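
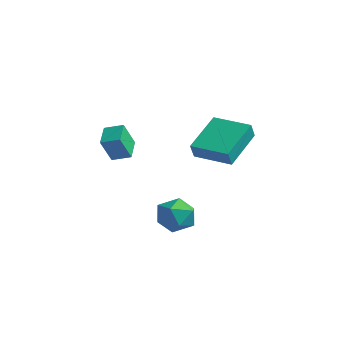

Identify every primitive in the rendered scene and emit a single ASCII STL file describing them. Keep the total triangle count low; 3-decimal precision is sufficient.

solid 
facet normal -0.750 -0.604 -0.270
outer loop
vertex -2.227 -2.589 0.466
vertex -3.041 -1.81 0.984
vertex -2.344 -1.898 -0.757
endloop
endfacet
facet normal 0.656 -0.628 -0.418
outer loop
vertex -1.639 -1.33 -0.504
vertex -2.227 -2.589 0.466
vertex -2.344 -1.898 -0.757
endloop
endfacet
facet normal -0.750 -0.604 -0.270
outer loop
vertex -2.344 -1.898 -0.757
vertex -3.041 -1.81 0.984
vertex -3.158 -1.119 -0.239
endloop
endfacet
facet normal -0.083 0.490 -0.868
outer loop
vertex -3.158 -1.119 -0.239
vertex -1.639 -1.33 -0.504
vertex -2.344 -1.898 -0.757
endloop
endfacet
facet normal 0.083 -0.490 0.868
outer loop
vertex -2.227 -2.589 0.466
vertex -2.336 -1.242 1.237
vertex -3.041 -1.81 0.984
endloop
endfacet
facet normal 0.656 -0.628 -0.418
outer loop
vertex -1.522 -2.021 0.719
vertex -2.227 -2.589 0.466
vertex -1.639 -1.33 -0.504
endloop
endfacet
facet normal 0.083 -0.490 0.868
outer loop
vertex -1.522 -2.021 0.719
vertex -2.336 -1.242 1.237
vertex -2.227 -2.589 0.466
endloop
endfacet
facet normal -0.656 0.628 0.418
outer loop
vertex -3.041 -1.81 0.984
vertex -2.336 -1.242 1.237
vertex -3.158 -1.119 -0.239
endloop
endfacet
facet normal -0.083 0.490 -0.868
outer loop
vertex -2.453 -0.551 0.014
vertex -1.639 -1.33 -0.504
vertex -3.158 -1.119 -0.239
endloop
endfacet
facet normal -0.656 0.628 0.418
outer loop
vertex -3.158 -1.119 -0.239
vertex -2.336 -1.242 1.237
vertex -2.453 -0.551 0.014
endloop
endfacet
facet normal 0.750 0.604 0.270
outer loop
vertex -2.453 -0.551 0.014
vertex -1.522 -2.021 0.719
vertex -1.639 -1.33 -0.504
endloop
endfacet
facet normal 0.750 0.604 0.270
outer loop
vertex -2.336 -1.242 1.237
vertex -1.522 -2.021 0.719
vertex -2.453 -0.551 0.014
endloop
endfacet
facet normal -0.283 0.455 -0.844
outer loop
vertex 1.583 0.938 1.674
vertex 3.246 1.658 1.505
vertex 2.225 -0.817 0.512
endloop
endfacet
facet normal -0.914 -0.396 0.093
outer loop
vertex 2.474 -1.218 1.255
vertex 1.583 0.938 1.674
vertex 2.225 -0.817 0.512
endloop
endfacet
facet normal -0.283 0.455 -0.844
outer loop
vertex 2.225 -0.817 0.512
vertex 3.246 1.658 1.505
vertex 3.888 -0.097 0.343
endloop
endfacet
facet normal 0.292 -0.798 -0.528
outer loop
vertex 3.888 -0.097 0.343
vertex 2.474 -1.218 1.255
vertex 2.225 -0.817 0.512
endloop
endfacet
facet normal -0.292 0.798 0.528
outer loop
vertex 1.583 0.938 1.674
vertex 3.495 1.257 2.248
vertex 3.246 1.658 1.505
endloop
endfacet
facet normal -0.914 -0.396 0.093
outer loop
vertex 1.832 0.537 2.417
vertex 1.583 0.938 1.674
vertex 2.474 -1.218 1.255
endloop
endfacet
facet normal -0.292 0.798 0.528
outer loop
vertex 1.832 0.537 2.417
vertex 3.495 1.257 2.248
vertex 1.583 0.938 1.674
endloop
endfacet
facet normal 0.914 0.396 -0.093
outer loop
vertex 3.246 1.658 1.505
vertex 3.495 1.257 2.248
vertex 3.888 -0.097 0.343
endloop
endfacet
facet normal 0.292 -0.798 -0.528
outer loop
vertex 4.137 -0.498 1.086
vertex 2.474 -1.218 1.255
vertex 3.888 -0.097 0.343
endloop
endfacet
facet normal 0.914 0.396 -0.093
outer loop
vertex 3.888 -0.097 0.343
vertex 3.495 1.257 2.248
vertex 4.137 -0.498 1.086
endloop
endfacet
facet normal 0.283 -0.455 0.844
outer loop
vertex 4.137 -0.498 1.086
vertex 1.832 0.537 2.417
vertex 2.474 -1.218 1.255
endloop
endfacet
facet normal 0.283 -0.455 0.844
outer loop
vertex 3.495 1.257 2.248
vertex 1.832 0.537 2.417
vertex 4.137 -0.498 1.086
endloop
endfacet
facet normal -0.508 0.857 -0.087
outer loop
vertex 1.588 -1.008 -3.506
vertex 1.16 -1.17 -2.607
vertex 2.029 -0.661 -2.667
endloop
endfacet
facet normal 0.115 0.895 -0.431
outer loop
vertex 1.588 -1.008 -3.506
vertex 2.029 -0.661 -2.667
vertex 2.588 -1.083 -3.394
endloop
endfacet
facet normal 0.131 0.373 -0.918
outer loop
vertex 1.588 -1.008 -3.506
vertex 2.588 -1.083 -3.394
vertex 2.065 -1.854 -3.782
endloop
endfacet
facet normal -0.483 0.013 -0.876
outer loop
vertex 1.588 -1.008 -3.506
vertex 2.065 -1.854 -3.782
vertex 1.182 -1.908 -3.296
endloop
endfacet
facet normal -0.878 0.312 -0.362
outer loop
vertex 1.588 -1.008 -3.506
vertex 1.182 -1.908 -3.296
vertex 1.16 -1.17 -2.607
endloop
endfacet
facet normal 0.636 0.771 0.042
outer loop
vertex 2.588 -1.083 -3.394
vertex 2.029 -0.661 -2.667
vertex 2.778 -1.292 -2.424
endloop
endfacet
facet normal -0.374 0.709 0.598
outer loop
vertex 2.029 -0.661 -2.667
vertex 1.16 -1.17 -2.607
vertex 1.895 -1.346 -1.938
endloop
endfacet
facet normal -0.973 -0.172 0.153
outer loop
vertex 1.16 -1.17 -2.607
vertex 1.182 -1.908 -3.296
vertex 1.372 -2.117 -2.326
endloop
endfacet
facet normal -0.333 -0.656 -0.678
outer loop
vertex 1.182 -1.908 -3.296
vertex 2.065 -1.854 -3.782
vertex 1.931 -2.539 -3.053
endloop
endfacet
facet normal 0.662 -0.073 -0.746
outer loop
vertex 2.065 -1.854 -3.782
vertex 2.588 -1.083 -3.394
vertex 2.8 -2.03 -3.113
endloop
endfacet
facet normal 0.483 -0.013 0.876
outer loop
vertex 2.372 -2.192 -2.214
vertex 2.778 -1.292 -2.424
vertex 1.895 -1.346 -1.938
endloop
endfacet
facet normal -0.131 -0.373 0.918
outer loop
vertex 2.372 -2.192 -2.214
vertex 1.895 -1.346 -1.938
vertex 1.372 -2.117 -2.326
endloop
endfacet
facet normal -0.115 -0.895 0.431
outer loop
vertex 2.372 -2.192 -2.214
vertex 1.372 -2.117 -2.326
vertex 1.931 -2.539 -3.053
endloop
endfacet
facet normal 0.508 -0.857 0.087
outer loop
vertex 2.372 -2.192 -2.214
vertex 1.931 -2.539 -3.053
vertex 2.8 -2.03 -3.113
endloop
endfacet
facet normal 0.878 -0.312 0.362
outer loop
vertex 2.372 -2.192 -2.214
vertex 2.8 -2.03 -3.113
vertex 2.778 -1.292 -2.424
endloop
endfacet
facet normal 0.333 0.656 0.678
outer loop
vertex 1.895 -1.346 -1.938
vertex 2.778 -1.292 -2.424
vertex 2.029 -0.661 -2.667
endloop
endfacet
facet normal -0.662 0.073 0.746
outer loop
vertex 1.372 -2.117 -2.326
vertex 1.895 -1.346 -1.938
vertex 1.16 -1.17 -2.607
endloop
endfacet
facet normal -0.636 -0.771 -0.042
outer loop
vertex 1.931 -2.539 -3.053
vertex 1.372 -2.117 -2.326
vertex 1.182 -1.908 -3.296
endloop
endfacet
facet normal 0.374 -0.709 -0.598
outer loop
vertex 2.8 -2.03 -3.113
vertex 1.931 -2.539 -3.053
vertex 2.065 -1.854 -3.782
endloop
endfacet
facet normal 0.973 0.172 -0.153
outer loop
vertex 2.778 -1.292 -2.424
vertex 2.8 -2.03 -3.113
vertex 2.588 -1.083 -3.394
endloop
endfacet

endsolid


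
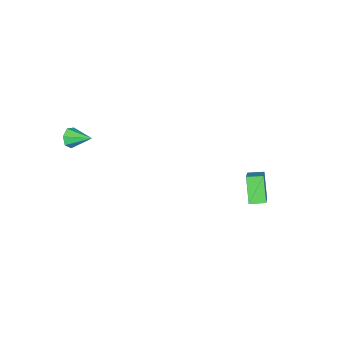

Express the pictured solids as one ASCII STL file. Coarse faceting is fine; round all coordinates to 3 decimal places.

solid 
facet normal 0.100 -0.927 -0.361
outer loop
vertex 4.025 -2.459 2.424
vertex 3.761 -2.675 2.906
vertex 3.515 -2.504 2.398
endloop
endfacet
facet normal -0.025 0.700 -0.714
outer loop
vertex 4.025 -2.459 2.424
vertex 3.515 -2.504 2.398
vertex 3.639 -1.525 3.354
endloop
endfacet
facet normal 0.099 -0.928 -0.360
outer loop
vertex 3.515 -2.504 2.398
vertex 3.761 -2.675 2.906
vertex 3.191 -2.677 2.755
endloop
endfacet
facet normal -0.745 0.512 -0.428
outer loop
vertex 3.515 -2.504 2.398
vertex 3.191 -2.677 2.755
vertex 3.639 -1.525 3.354
endloop
endfacet
facet normal 0.099 -0.927 -0.361
outer loop
vertex 3.191 -2.677 2.755
vertex 3.761 -2.675 2.906
vertex 3.296 -2.849 3.225
endloop
endfacet
facet normal -0.934 0.214 0.287
outer loop
vertex 3.191 -2.677 2.755
vertex 3.296 -2.849 3.225
vertex 3.639 -1.525 3.354
endloop
endfacet
facet normal 0.099 -0.927 -0.361
outer loop
vertex 3.296 -2.849 3.225
vertex 3.761 -2.675 2.906
vertex 3.752 -2.89 3.456
endloop
endfacet
facet normal -0.450 0.029 0.893
outer loop
vertex 3.296 -2.849 3.225
vertex 3.752 -2.89 3.456
vertex 3.639 -1.525 3.354
endloop
endfacet
facet normal 0.099 -0.927 -0.361
outer loop
vertex 3.752 -2.89 3.456
vertex 3.761 -2.675 2.906
vertex 4.214 -2.769 3.272
endloop
endfacet
facet normal 0.346 0.098 0.933
outer loop
vertex 3.752 -2.89 3.456
vertex 4.214 -2.769 3.272
vertex 3.639 -1.525 3.354
endloop
endfacet
facet normal 0.098 -0.928 -0.360
outer loop
vertex 4.214 -2.769 3.272
vertex 3.761 -2.675 2.906
vertex 4.336 -2.578 2.813
endloop
endfacet
facet normal 0.849 0.368 0.379
outer loop
vertex 4.214 -2.769 3.272
vertex 4.336 -2.578 2.813
vertex 3.639 -1.525 3.354
endloop
endfacet
facet normal 0.098 -0.927 -0.362
outer loop
vertex 4.336 -2.578 2.813
vertex 3.761 -2.675 2.906
vertex 4.025 -2.459 2.424
endloop
endfacet
facet normal 0.686 0.636 -0.354
outer loop
vertex 4.336 -2.578 2.813
vertex 4.025 -2.459 2.424
vertex 3.639 -1.525 3.354
endloop
endfacet
facet normal -0.561 0.822 0.102
outer loop
vertex -2.455 4.11 -1.149
vertex -1.781 4.727 -2.414
vertex -3.67 3.404 -2.14
endloop
endfacet
facet normal -0.432 -0.395 0.811
outer loop
vertex -3.199 2.713 -2.226
vertex -2.455 4.11 -1.149
vertex -3.67 3.404 -2.14
endloop
endfacet
facet normal -0.561 0.822 0.101
outer loop
vertex -3.67 3.404 -2.14
vertex -1.781 4.727 -2.414
vertex -2.996 4.02 -3.405
endloop
endfacet
facet normal -0.707 -0.410 -0.576
outer loop
vertex -2.996 4.02 -3.405
vertex -3.199 2.713 -2.226
vertex -3.67 3.404 -2.14
endloop
endfacet
facet normal 0.707 0.410 0.577
outer loop
vertex -2.455 4.11 -1.149
vertex -1.31 4.036 -2.5
vertex -1.781 4.727 -2.414
endloop
endfacet
facet normal -0.431 -0.395 0.811
outer loop
vertex -1.984 3.42 -1.235
vertex -2.455 4.11 -1.149
vertex -3.199 2.713 -2.226
endloop
endfacet
facet normal 0.707 0.410 0.576
outer loop
vertex -1.984 3.42 -1.235
vertex -1.31 4.036 -2.5
vertex -2.455 4.11 -1.149
endloop
endfacet
facet normal 0.432 0.395 -0.811
outer loop
vertex -1.781 4.727 -2.414
vertex -1.31 4.036 -2.5
vertex -2.996 4.02 -3.405
endloop
endfacet
facet normal -0.706 -0.410 -0.577
outer loop
vertex -2.525 3.33 -3.491
vertex -3.199 2.713 -2.226
vertex -2.996 4.02 -3.405
endloop
endfacet
facet normal 0.431 0.396 -0.811
outer loop
vertex -2.996 4.02 -3.405
vertex -1.31 4.036 -2.5
vertex -2.525 3.33 -3.491
endloop
endfacet
facet normal 0.561 -0.822 -0.102
outer loop
vertex -2.525 3.33 -3.491
vertex -1.984 3.42 -1.235
vertex -3.199 2.713 -2.226
endloop
endfacet
facet normal 0.560 -0.822 -0.102
outer loop
vertex -1.31 4.036 -2.5
vertex -1.984 3.42 -1.235
vertex -2.525 3.33 -3.491
endloop
endfacet

endsolid


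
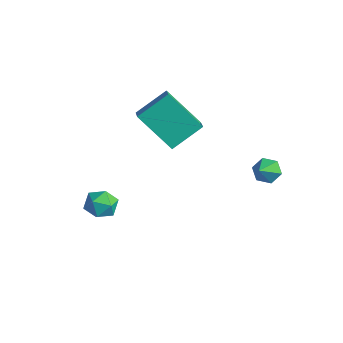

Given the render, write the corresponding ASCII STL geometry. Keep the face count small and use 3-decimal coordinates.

solid 
facet normal -0.981 0.161 0.110
outer loop
vertex -2.981 -1.085 -1.173
vertex -2.919 -1.216 -0.43
vertex -2.834 -0.513 -0.699
endloop
endfacet
facet normal -0.719 0.544 -0.433
outer loop
vertex -2.981 -1.085 -1.173
vertex -2.834 -0.513 -0.699
vertex -2.47 -0.559 -1.361
endloop
endfacet
facet normal -0.425 0.091 -0.901
outer loop
vertex -2.981 -1.085 -1.173
vertex -2.47 -0.559 -1.361
vertex -2.33 -1.289 -1.501
endloop
endfacet
facet normal -0.505 -0.571 -0.647
outer loop
vertex -2.981 -1.085 -1.173
vertex -2.33 -1.289 -1.501
vertex -2.608 -1.695 -0.926
endloop
endfacet
facet normal -0.849 -0.528 -0.022
outer loop
vertex -2.981 -1.085 -1.173
vertex -2.608 -1.695 -0.926
vertex -2.919 -1.216 -0.43
endloop
endfacet
facet normal -0.201 0.964 -0.177
outer loop
vertex -2.47 -0.559 -1.361
vertex -2.834 -0.513 -0.699
vertex -2.092 -0.365 -0.734
endloop
endfacet
facet normal -0.625 0.344 0.701
outer loop
vertex -2.834 -0.513 -0.699
vertex -2.919 -1.216 -0.43
vertex -2.37 -0.771 -0.159
endloop
endfacet
facet normal -0.411 -0.771 0.486
outer loop
vertex -2.919 -1.216 -0.43
vertex -2.608 -1.695 -0.926
vertex -2.23 -1.501 -0.299
endloop
endfacet
facet normal 0.143 -0.840 -0.524
outer loop
vertex -2.608 -1.695 -0.926
vertex -2.33 -1.289 -1.501
vertex -1.866 -1.547 -0.961
endloop
endfacet
facet normal 0.273 0.231 -0.934
outer loop
vertex -2.33 -1.289 -1.501
vertex -2.47 -0.559 -1.361
vertex -1.781 -0.844 -1.23
endloop
endfacet
facet normal 0.505 0.571 0.647
outer loop
vertex -1.719 -0.975 -0.487
vertex -2.092 -0.365 -0.734
vertex -2.37 -0.771 -0.159
endloop
endfacet
facet normal 0.425 -0.091 0.901
outer loop
vertex -1.719 -0.975 -0.487
vertex -2.37 -0.771 -0.159
vertex -2.23 -1.501 -0.299
endloop
endfacet
facet normal 0.719 -0.544 0.433
outer loop
vertex -1.719 -0.975 -0.487
vertex -2.23 -1.501 -0.299
vertex -1.866 -1.547 -0.961
endloop
endfacet
facet normal 0.981 -0.161 -0.110
outer loop
vertex -1.719 -0.975 -0.487
vertex -1.866 -1.547 -0.961
vertex -1.781 -0.844 -1.23
endloop
endfacet
facet normal 0.849 0.528 0.022
outer loop
vertex -1.719 -0.975 -0.487
vertex -1.781 -0.844 -1.23
vertex -2.092 -0.365 -0.734
endloop
endfacet
facet normal -0.143 0.840 0.524
outer loop
vertex -2.37 -0.771 -0.159
vertex -2.092 -0.365 -0.734
vertex -2.834 -0.513 -0.699
endloop
endfacet
facet normal -0.273 -0.231 0.934
outer loop
vertex -2.23 -1.501 -0.299
vertex -2.37 -0.771 -0.159
vertex -2.919 -1.216 -0.43
endloop
endfacet
facet normal 0.201 -0.964 0.177
outer loop
vertex -1.866 -1.547 -0.961
vertex -2.23 -1.501 -0.299
vertex -2.608 -1.695 -0.926
endloop
endfacet
facet normal 0.625 -0.344 -0.701
outer loop
vertex -1.781 -0.844 -1.23
vertex -1.866 -1.547 -0.961
vertex -2.33 -1.289 -1.501
endloop
endfacet
facet normal 0.411 0.771 -0.486
outer loop
vertex -2.092 -0.365 -0.734
vertex -1.781 -0.844 -1.23
vertex -2.47 -0.559 -1.361
endloop
endfacet
facet normal -0.753 0.458 -0.473
outer loop
vertex -3.693 1.675 2.54
vertex -3.435 3.01 3.42
vertex -2.345 2.379 1.077
endloop
endfacet
facet normal -0.159 -0.824 -0.543
outer loop
vertex -1.705 1.99 1.48
vertex -3.693 1.675 2.54
vertex -2.345 2.379 1.077
endloop
endfacet
facet normal -0.753 0.458 -0.473
outer loop
vertex -2.345 2.379 1.077
vertex -3.435 3.01 3.42
vertex -2.087 3.714 1.958
endloop
endfacet
facet normal 0.639 0.334 -0.693
outer loop
vertex -2.087 3.714 1.958
vertex -1.705 1.99 1.48
vertex -2.345 2.379 1.077
endloop
endfacet
facet normal -0.639 -0.333 0.693
outer loop
vertex -3.693 1.675 2.54
vertex -2.795 2.621 3.823
vertex -3.435 3.01 3.42
endloop
endfacet
facet normal -0.159 -0.824 -0.544
outer loop
vertex -3.053 1.286 2.942
vertex -3.693 1.675 2.54
vertex -1.705 1.99 1.48
endloop
endfacet
facet normal -0.639 -0.334 0.693
outer loop
vertex -3.053 1.286 2.942
vertex -2.795 2.621 3.823
vertex -3.693 1.675 2.54
endloop
endfacet
facet normal 0.159 0.824 0.543
outer loop
vertex -3.435 3.01 3.42
vertex -2.795 2.621 3.823
vertex -2.087 3.714 1.958
endloop
endfacet
facet normal 0.638 0.334 -0.694
outer loop
vertex -1.447 3.325 2.36
vertex -1.705 1.99 1.48
vertex -2.087 3.714 1.958
endloop
endfacet
facet normal 0.159 0.824 0.544
outer loop
vertex -2.087 3.714 1.958
vertex -2.795 2.621 3.823
vertex -1.447 3.325 2.36
endloop
endfacet
facet normal 0.753 -0.458 0.474
outer loop
vertex -1.447 3.325 2.36
vertex -3.053 1.286 2.942
vertex -1.705 1.99 1.48
endloop
endfacet
facet normal 0.753 -0.458 0.473
outer loop
vertex -2.795 2.621 3.823
vertex -3.053 1.286 2.942
vertex -1.447 3.325 2.36
endloop
endfacet
facet normal -0.416 0.625 -0.661
outer loop
vertex 1.7 4.269 0.554
vertex 1.258 4.399 0.955
vertex 1.77 4.731 0.947
endloop
endfacet
facet normal 0.989 -0.027 -0.145
outer loop
vertex 1.7 4.269 0.554
vertex 1.77 4.731 0.947
vertex 1.882 3.461 1.945
endloop
endfacet
facet normal -0.416 0.625 -0.661
outer loop
vertex 1.77 4.731 0.947
vertex 1.258 4.399 0.955
vertex 1.328 4.86 1.347
endloop
endfacet
facet normal 0.657 0.501 0.564
outer loop
vertex 1.77 4.731 0.947
vertex 1.328 4.86 1.347
vertex 1.882 3.461 1.945
endloop
endfacet
facet normal -0.416 0.625 -0.660
outer loop
vertex 1.328 4.86 1.347
vertex 1.258 4.399 0.955
vertex 0.817 4.528 1.355
endloop
endfacet
facet normal -0.193 0.320 0.928
outer loop
vertex 1.328 4.86 1.347
vertex 0.817 4.528 1.355
vertex 1.882 3.461 1.945
endloop
endfacet
facet normal -0.416 0.626 -0.660
outer loop
vertex 0.817 4.528 1.355
vertex 1.258 4.399 0.955
vertex 0.747 4.067 0.962
endloop
endfacet
facet normal -0.713 -0.389 0.583
outer loop
vertex 0.817 4.528 1.355
vertex 0.747 4.067 0.962
vertex 1.882 3.461 1.945
endloop
endfacet
facet normal -0.415 0.625 -0.661
outer loop
vertex 0.747 4.067 0.962
vertex 1.258 4.399 0.955
vertex 1.188 3.937 0.562
endloop
endfacet
facet normal -0.382 -0.916 -0.124
outer loop
vertex 0.747 4.067 0.962
vertex 1.188 3.937 0.562
vertex 1.882 3.461 1.945
endloop
endfacet
facet normal -0.416 0.625 -0.661
outer loop
vertex 1.188 3.937 0.562
vertex 1.258 4.399 0.955
vertex 1.7 4.269 0.554
endloop
endfacet
facet normal 0.469 -0.736 -0.489
outer loop
vertex 1.188 3.937 0.562
vertex 1.7 4.269 0.554
vertex 1.882 3.461 1.945
endloop
endfacet

endsolid


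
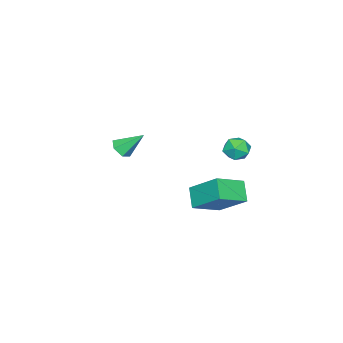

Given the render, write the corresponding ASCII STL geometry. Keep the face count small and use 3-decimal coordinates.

solid 
facet normal -1.000 0.031 -0.001
outer loop
vertex 0.092 2.885 2.36
vertex 0.072 2.23 1.98
vertex 0.071 2.229 2.737
endloop
endfacet
facet normal -0.736 0.355 0.577
outer loop
vertex 0.092 2.885 2.36
vertex 0.071 2.229 2.737
vertex 0.525 2.787 2.973
endloop
endfacet
facet normal -0.307 0.882 0.358
outer loop
vertex 0.092 2.885 2.36
vertex 0.525 2.787 2.973
vertex 0.807 3.133 2.362
endloop
endfacet
facet normal -0.305 0.883 -0.356
outer loop
vertex 0.092 2.885 2.36
vertex 0.807 3.133 2.362
vertex 0.527 2.789 1.748
endloop
endfacet
facet normal -0.734 0.358 -0.578
outer loop
vertex 0.092 2.885 2.36
vertex 0.527 2.789 1.748
vertex 0.072 2.23 1.98
endloop
endfacet
facet normal -0.339 -0.119 0.933
outer loop
vertex 0.525 2.787 2.973
vertex 0.071 2.229 2.737
vertex 0.773 2.071 2.972
endloop
endfacet
facet normal -0.766 -0.643 -0.002
outer loop
vertex 0.071 2.229 2.737
vertex 0.072 2.23 1.98
vertex 0.493 1.727 2.358
endloop
endfacet
facet normal -0.336 -0.115 -0.935
outer loop
vertex 0.072 2.23 1.98
vertex 0.527 2.789 1.748
vertex 0.775 2.073 1.747
endloop
endfacet
facet normal 0.358 0.735 -0.575
outer loop
vertex 0.527 2.789 1.748
vertex 0.807 3.133 2.362
vertex 1.229 2.631 1.983
endloop
endfacet
facet normal 0.356 0.733 0.579
outer loop
vertex 0.807 3.133 2.362
vertex 0.525 2.787 2.973
vertex 1.228 2.63 2.74
endloop
endfacet
facet normal 0.305 -0.883 0.356
outer loop
vertex 1.208 1.975 2.36
vertex 0.773 2.071 2.972
vertex 0.493 1.727 2.358
endloop
endfacet
facet normal 0.307 -0.882 -0.358
outer loop
vertex 1.208 1.975 2.36
vertex 0.493 1.727 2.358
vertex 0.775 2.073 1.747
endloop
endfacet
facet normal 0.736 -0.355 -0.577
outer loop
vertex 1.208 1.975 2.36
vertex 0.775 2.073 1.747
vertex 1.229 2.631 1.983
endloop
endfacet
facet normal 1.000 -0.031 0.001
outer loop
vertex 1.208 1.975 2.36
vertex 1.229 2.631 1.983
vertex 1.228 2.63 2.74
endloop
endfacet
facet normal 0.734 -0.358 0.578
outer loop
vertex 1.208 1.975 2.36
vertex 1.228 2.63 2.74
vertex 0.773 2.071 2.972
endloop
endfacet
facet normal -0.358 -0.735 0.575
outer loop
vertex 0.493 1.727 2.358
vertex 0.773 2.071 2.972
vertex 0.071 2.229 2.737
endloop
endfacet
facet normal -0.356 -0.733 -0.579
outer loop
vertex 0.775 2.073 1.747
vertex 0.493 1.727 2.358
vertex 0.072 2.23 1.98
endloop
endfacet
facet normal 0.339 0.119 -0.933
outer loop
vertex 1.229 2.631 1.983
vertex 0.775 2.073 1.747
vertex 0.527 2.789 1.748
endloop
endfacet
facet normal 0.766 0.643 0.002
outer loop
vertex 1.228 2.63 2.74
vertex 1.229 2.631 1.983
vertex 0.807 3.133 2.362
endloop
endfacet
facet normal 0.336 0.115 0.935
outer loop
vertex 0.773 2.071 2.972
vertex 1.228 2.63 2.74
vertex 0.525 2.787 2.973
endloop
endfacet
facet normal -0.799 0.430 -0.420
outer loop
vertex 1.065 1.612 -0.528
vertex 1.235 3.143 0.716
vertex 1.779 2.171 -1.314
endloop
endfacet
facet normal -0.086 -0.773 -0.628
outer loop
vertex 3.105 1.457 -0.616
vertex 1.065 1.612 -0.528
vertex 1.779 2.171 -1.314
endloop
endfacet
facet normal -0.799 0.430 -0.420
outer loop
vertex 1.779 2.171 -1.314
vertex 1.235 3.143 0.716
vertex 1.949 3.702 -0.07
endloop
endfacet
facet normal 0.595 0.466 -0.655
outer loop
vertex 1.949 3.702 -0.07
vertex 3.105 1.457 -0.616
vertex 1.779 2.171 -1.314
endloop
endfacet
facet normal -0.595 -0.466 0.655
outer loop
vertex 1.065 1.612 -0.528
vertex 2.561 2.429 1.414
vertex 1.235 3.143 0.716
endloop
endfacet
facet normal -0.086 -0.773 -0.628
outer loop
vertex 2.391 0.898 0.17
vertex 1.065 1.612 -0.528
vertex 3.105 1.457 -0.616
endloop
endfacet
facet normal -0.595 -0.466 0.655
outer loop
vertex 2.391 0.898 0.17
vertex 2.561 2.429 1.414
vertex 1.065 1.612 -0.528
endloop
endfacet
facet normal 0.086 0.773 0.628
outer loop
vertex 1.235 3.143 0.716
vertex 2.561 2.429 1.414
vertex 1.949 3.702 -0.07
endloop
endfacet
facet normal 0.595 0.466 -0.655
outer loop
vertex 3.275 2.988 0.628
vertex 3.105 1.457 -0.616
vertex 1.949 3.702 -0.07
endloop
endfacet
facet normal 0.086 0.773 0.628
outer loop
vertex 1.949 3.702 -0.07
vertex 2.561 2.429 1.414
vertex 3.275 2.988 0.628
endloop
endfacet
facet normal 0.799 -0.430 0.420
outer loop
vertex 3.275 2.988 0.628
vertex 2.391 0.898 0.17
vertex 3.105 1.457 -0.616
endloop
endfacet
facet normal 0.799 -0.430 0.420
outer loop
vertex 2.561 2.429 1.414
vertex 2.391 0.898 0.17
vertex 3.275 2.988 0.628
endloop
endfacet
facet normal 0.268 -0.676 -0.687
outer loop
vertex 1.468 -3.777 0.871
vertex 0.904 -3.703 0.578
vertex 1.402 -3.337 0.412
endloop
endfacet
facet normal 0.808 0.479 0.343
outer loop
vertex 1.468 -3.777 0.871
vertex 1.402 -3.337 0.412
vertex 0.496 -2.677 1.622
endloop
endfacet
facet normal 0.268 -0.676 -0.687
outer loop
vertex 1.402 -3.337 0.412
vertex 0.904 -3.703 0.578
vertex 0.838 -3.263 0.119
endloop
endfacet
facet normal 0.273 0.916 -0.295
outer loop
vertex 1.402 -3.337 0.412
vertex 0.838 -3.263 0.119
vertex 0.496 -2.677 1.622
endloop
endfacet
facet normal 0.269 -0.676 -0.686
outer loop
vertex 0.838 -3.263 0.119
vertex 0.904 -3.703 0.578
vertex 0.34 -3.63 0.285
endloop
endfacet
facet normal -0.626 0.668 -0.403
outer loop
vertex 0.838 -3.263 0.119
vertex 0.34 -3.63 0.285
vertex 0.496 -2.677 1.622
endloop
endfacet
facet normal 0.269 -0.675 -0.687
outer loop
vertex 0.34 -3.63 0.285
vertex 0.904 -3.703 0.578
vertex 0.407 -4.07 0.744
endloop
endfacet
facet normal -0.992 -0.017 0.128
outer loop
vertex 0.34 -3.63 0.285
vertex 0.407 -4.07 0.744
vertex 0.496 -2.677 1.622
endloop
endfacet
facet normal 0.269 -0.675 -0.687
outer loop
vertex 0.407 -4.07 0.744
vertex 0.904 -3.703 0.578
vertex 0.971 -4.144 1.038
endloop
endfacet
facet normal -0.458 -0.453 0.765
outer loop
vertex 0.407 -4.07 0.744
vertex 0.971 -4.144 1.038
vertex 0.496 -2.677 1.622
endloop
endfacet
facet normal 0.268 -0.676 -0.687
outer loop
vertex 0.971 -4.144 1.038
vertex 0.904 -3.703 0.578
vertex 1.468 -3.777 0.871
endloop
endfacet
facet normal 0.444 -0.204 0.873
outer loop
vertex 0.971 -4.144 1.038
vertex 1.468 -3.777 0.871
vertex 0.496 -2.677 1.622
endloop
endfacet

endsolid


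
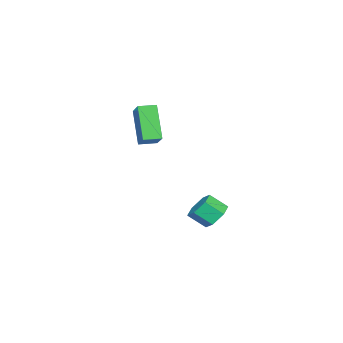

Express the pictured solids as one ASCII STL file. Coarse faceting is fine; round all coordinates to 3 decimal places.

solid 
facet normal -0.445 -0.286 0.848
outer loop
vertex 2.643 -4.159 5.253
vertex 2.149 -3.359 5.264
vertex 1.599 -4.794 4.491
endloop
endfacet
facet normal 0.526 -0.851 -0.012
outer loop
vertex 2.551 -4.181 2.676
vertex 2.643 -4.159 5.253
vertex 1.599 -4.794 4.491
endloop
endfacet
facet normal -0.445 -0.286 0.848
outer loop
vertex 1.599 -4.794 4.491
vertex 2.149 -3.359 5.264
vertex 1.105 -3.994 4.502
endloop
endfacet
facet normal -0.725 -0.441 -0.529
outer loop
vertex 1.105 -3.994 4.502
vertex 2.551 -4.181 2.676
vertex 1.599 -4.794 4.491
endloop
endfacet
facet normal 0.725 0.441 0.529
outer loop
vertex 2.643 -4.159 5.253
vertex 3.101 -2.746 3.449
vertex 2.149 -3.359 5.264
endloop
endfacet
facet normal 0.526 -0.851 -0.012
outer loop
vertex 3.595 -3.546 3.438
vertex 2.643 -4.159 5.253
vertex 2.551 -4.181 2.676
endloop
endfacet
facet normal 0.725 0.441 0.529
outer loop
vertex 3.595 -3.546 3.438
vertex 3.101 -2.746 3.449
vertex 2.643 -4.159 5.253
endloop
endfacet
facet normal -0.526 0.851 0.012
outer loop
vertex 2.149 -3.359 5.264
vertex 3.101 -2.746 3.449
vertex 1.105 -3.994 4.502
endloop
endfacet
facet normal -0.725 -0.441 -0.529
outer loop
vertex 2.057 -3.381 2.687
vertex 2.551 -4.181 2.676
vertex 1.105 -3.994 4.502
endloop
endfacet
facet normal -0.526 0.851 0.012
outer loop
vertex 1.105 -3.994 4.502
vertex 3.101 -2.746 3.449
vertex 2.057 -3.381 2.687
endloop
endfacet
facet normal 0.445 0.286 -0.848
outer loop
vertex 2.057 -3.381 2.687
vertex 3.595 -3.546 3.438
vertex 2.551 -4.181 2.676
endloop
endfacet
facet normal 0.445 0.286 -0.848
outer loop
vertex 3.101 -2.746 3.449
vertex 3.595 -3.546 3.438
vertex 2.057 -3.381 2.687
endloop
endfacet
facet normal -0.162 0.756 -0.634
outer loop
vertex 1.669 -0.999 -2.87
vertex 1.333 -0.541 -2.238
vertex 2.167 -0.496 -2.398
endloop
endfacet
facet normal 0.794 -0.281 -0.538
outer loop
vertex 1.669 -0.999 -2.87
vertex 2.167 -0.496 -2.398
vertex 1.863 -1.898 -2.114
endloop
endfacet
facet normal 0.795 -0.281 -0.538
outer loop
vertex 1.863 -1.898 -2.114
vertex 2.167 -0.496 -2.398
vertex 2.36 -1.395 -1.643
endloop
endfacet
facet normal 0.163 -0.755 0.635
outer loop
vertex 1.863 -1.898 -2.114
vertex 2.36 -1.395 -1.643
vertex 1.527 -1.439 -1.482
endloop
endfacet
facet normal -0.163 0.755 -0.635
outer loop
vertex 2.167 -0.496 -2.398
vertex 1.333 -0.541 -2.238
vertex 1.83 -0.037 -1.766
endloop
endfacet
facet normal 0.904 0.372 0.212
outer loop
vertex 2.167 -0.496 -2.398
vertex 1.83 -0.037 -1.766
vertex 2.36 -1.395 -1.643
endloop
endfacet
facet normal 0.904 0.372 0.211
outer loop
vertex 2.36 -1.395 -1.643
vertex 1.83 -0.037 -1.766
vertex 2.024 -0.936 -1.011
endloop
endfacet
facet normal 0.163 -0.755 0.635
outer loop
vertex 2.36 -1.395 -1.643
vertex 2.024 -0.936 -1.011
vertex 1.527 -1.439 -1.482
endloop
endfacet
facet normal -0.163 0.755 -0.635
outer loop
vertex 1.83 -0.037 -1.766
vertex 1.333 -0.541 -2.238
vertex 0.997 -0.082 -1.606
endloop
endfacet
facet normal 0.109 0.653 0.750
outer loop
vertex 1.83 -0.037 -1.766
vertex 0.997 -0.082 -1.606
vertex 2.024 -0.936 -1.011
endloop
endfacet
facet normal 0.109 0.653 0.749
outer loop
vertex 2.024 -0.936 -1.011
vertex 0.997 -0.082 -1.606
vertex 1.191 -0.981 -0.85
endloop
endfacet
facet normal 0.163 -0.756 0.634
outer loop
vertex 2.024 -0.936 -1.011
vertex 1.191 -0.981 -0.85
vertex 1.527 -1.439 -1.482
endloop
endfacet
facet normal -0.163 0.755 -0.635
outer loop
vertex 0.997 -0.082 -1.606
vertex 1.333 -0.541 -2.238
vertex 0.5 -0.585 -2.077
endloop
endfacet
facet normal -0.795 0.281 0.538
outer loop
vertex 0.997 -0.082 -1.606
vertex 0.5 -0.585 -2.077
vertex 1.191 -0.981 -0.85
endloop
endfacet
facet normal -0.794 0.281 0.538
outer loop
vertex 1.191 -0.981 -0.85
vertex 0.5 -0.585 -2.077
vertex 0.693 -1.484 -1.322
endloop
endfacet
facet normal 0.162 -0.756 0.634
outer loop
vertex 1.191 -0.981 -0.85
vertex 0.693 -1.484 -1.322
vertex 1.527 -1.439 -1.482
endloop
endfacet
facet normal -0.163 0.755 -0.635
outer loop
vertex 0.5 -0.585 -2.077
vertex 1.333 -0.541 -2.238
vertex 0.836 -1.044 -2.709
endloop
endfacet
facet normal -0.904 -0.371 -0.211
outer loop
vertex 0.5 -0.585 -2.077
vertex 0.836 -1.044 -2.709
vertex 0.693 -1.484 -1.322
endloop
endfacet
facet normal -0.904 -0.372 -0.211
outer loop
vertex 0.693 -1.484 -1.322
vertex 0.836 -1.044 -2.709
vertex 1.03 -1.943 -1.954
endloop
endfacet
facet normal 0.163 -0.755 0.635
outer loop
vertex 0.693 -1.484 -1.322
vertex 1.03 -1.943 -1.954
vertex 1.527 -1.439 -1.482
endloop
endfacet
facet normal -0.163 0.756 -0.634
outer loop
vertex 0.836 -1.044 -2.709
vertex 1.333 -0.541 -2.238
vertex 1.669 -0.999 -2.87
endloop
endfacet
facet normal -0.110 -0.653 -0.749
outer loop
vertex 0.836 -1.044 -2.709
vertex 1.669 -0.999 -2.87
vertex 1.03 -1.943 -1.954
endloop
endfacet
facet normal -0.109 -0.653 -0.749
outer loop
vertex 1.03 -1.943 -1.954
vertex 1.669 -0.999 -2.87
vertex 1.863 -1.898 -2.114
endloop
endfacet
facet normal 0.163 -0.755 0.635
outer loop
vertex 1.03 -1.943 -1.954
vertex 1.863 -1.898 -2.114
vertex 1.527 -1.439 -1.482
endloop
endfacet

endsolid


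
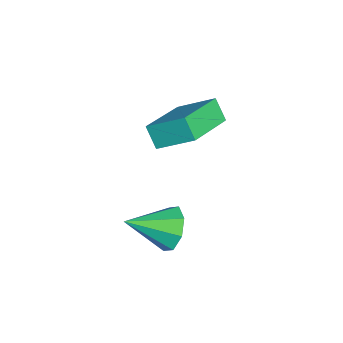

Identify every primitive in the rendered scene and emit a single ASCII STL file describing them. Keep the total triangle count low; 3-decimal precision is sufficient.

solid 
facet normal -0.831 0.446 -0.333
outer loop
vertex -2.734 1.272 2.596
vertex -2.432 2.379 3.326
vertex -2.315 1.577 1.96
endloop
endfacet
facet normal -0.222 -0.814 -0.537
outer loop
vertex -0.688 0.701 2.614
vertex -2.734 1.272 2.596
vertex -2.315 1.577 1.96
endloop
endfacet
facet normal -0.830 0.448 -0.334
outer loop
vertex -2.315 1.577 1.96
vertex -2.432 2.379 3.326
vertex -2.012 2.684 2.691
endloop
endfacet
facet normal 0.512 0.372 -0.775
outer loop
vertex -2.012 2.684 2.691
vertex -0.688 0.701 2.614
vertex -2.315 1.577 1.96
endloop
endfacet
facet normal -0.511 -0.371 0.775
outer loop
vertex -2.734 1.272 2.596
vertex -0.805 1.503 3.98
vertex -2.432 2.379 3.326
endloop
endfacet
facet normal -0.222 -0.813 -0.538
outer loop
vertex -1.108 0.396 3.249
vertex -2.734 1.272 2.596
vertex -0.688 0.701 2.614
endloop
endfacet
facet normal -0.511 -0.372 0.775
outer loop
vertex -1.108 0.396 3.249
vertex -0.805 1.503 3.98
vertex -2.734 1.272 2.596
endloop
endfacet
facet normal 0.222 0.814 0.538
outer loop
vertex -2.432 2.379 3.326
vertex -0.805 1.503 3.98
vertex -2.012 2.684 2.691
endloop
endfacet
facet normal 0.511 0.372 -0.775
outer loop
vertex -0.386 1.808 3.344
vertex -0.688 0.701 2.614
vertex -2.012 2.684 2.691
endloop
endfacet
facet normal 0.223 0.814 0.537
outer loop
vertex -2.012 2.684 2.691
vertex -0.805 1.503 3.98
vertex -0.386 1.808 3.344
endloop
endfacet
facet normal 0.830 -0.447 0.334
outer loop
vertex -0.386 1.808 3.344
vertex -1.108 0.396 3.249
vertex -0.688 0.701 2.614
endloop
endfacet
facet normal 0.830 -0.447 0.333
outer loop
vertex -0.805 1.503 3.98
vertex -1.108 0.396 3.249
vertex -0.386 1.808 3.344
endloop
endfacet
facet normal -0.202 0.876 -0.437
outer loop
vertex 1.71 0.956 0.284
vertex 1.289 1.163 0.894
vertex 2.029 1.234 0.694
endloop
endfacet
facet normal 0.824 -0.464 -0.326
outer loop
vertex 1.71 0.956 0.284
vertex 2.029 1.234 0.694
vertex 1.591 -0.143 1.546
endloop
endfacet
facet normal -0.202 0.876 -0.438
outer loop
vertex 2.029 1.234 0.694
vertex 1.289 1.163 0.894
vertex 1.914 1.471 1.221
endloop
endfacet
facet normal 0.953 -0.137 0.269
outer loop
vertex 2.029 1.234 0.694
vertex 1.914 1.471 1.221
vertex 1.591 -0.143 1.546
endloop
endfacet
facet normal -0.203 0.876 -0.437
outer loop
vertex 1.914 1.471 1.221
vertex 1.289 1.163 0.894
vertex 1.433 1.527 1.557
endloop
endfacet
facet normal 0.576 0.049 0.816
outer loop
vertex 1.914 1.471 1.221
vertex 1.433 1.527 1.557
vertex 1.591 -0.143 1.546
endloop
endfacet
facet normal -0.202 0.876 -0.437
outer loop
vertex 1.433 1.527 1.557
vertex 1.289 1.163 0.894
vertex 0.868 1.37 1.504
endloop
endfacet
facet normal -0.089 -0.015 0.996
outer loop
vertex 1.433 1.527 1.557
vertex 0.868 1.37 1.504
vertex 1.591 -0.143 1.546
endloop
endfacet
facet normal -0.202 0.876 -0.437
outer loop
vertex 0.868 1.37 1.504
vertex 1.289 1.163 0.894
vertex 0.549 1.092 1.094
endloop
endfacet
facet normal -0.649 -0.291 0.703
outer loop
vertex 0.868 1.37 1.504
vertex 0.549 1.092 1.094
vertex 1.591 -0.143 1.546
endloop
endfacet
facet normal -0.202 0.876 -0.438
outer loop
vertex 0.549 1.092 1.094
vertex 1.289 1.163 0.894
vertex 0.664 0.855 0.567
endloop
endfacet
facet normal -0.779 -0.618 0.108
outer loop
vertex 0.549 1.092 1.094
vertex 0.664 0.855 0.567
vertex 1.591 -0.143 1.546
endloop
endfacet
facet normal -0.203 0.876 -0.437
outer loop
vertex 0.664 0.855 0.567
vertex 1.289 1.163 0.894
vertex 1.145 0.799 0.231
endloop
endfacet
facet normal -0.401 -0.804 -0.440
outer loop
vertex 0.664 0.855 0.567
vertex 1.145 0.799 0.231
vertex 1.591 -0.143 1.546
endloop
endfacet
facet normal -0.202 0.876 -0.437
outer loop
vertex 1.145 0.799 0.231
vertex 1.289 1.163 0.894
vertex 1.71 0.956 0.284
endloop
endfacet
facet normal 0.264 -0.740 -0.619
outer loop
vertex 1.145 0.799 0.231
vertex 1.71 0.956 0.284
vertex 1.591 -0.143 1.546
endloop
endfacet

endsolid


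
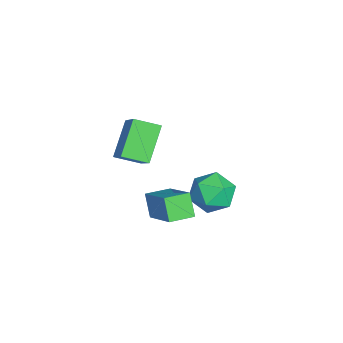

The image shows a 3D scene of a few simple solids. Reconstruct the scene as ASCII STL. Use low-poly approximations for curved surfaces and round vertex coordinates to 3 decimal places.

solid 
facet normal -0.544 -0.148 0.826
outer loop
vertex 3.031 -1.467 -0.175
vertex 2.678 -0.544 -0.242
vertex 1.602 -2.089 -1.228
endloop
endfacet
facet normal 0.356 -0.932 0.067
outer loop
vertex 2.162 -1.936 -2.078
vertex 3.031 -1.467 -0.175
vertex 1.602 -2.089 -1.228
endloop
endfacet
facet normal -0.543 -0.149 0.826
outer loop
vertex 1.602 -2.089 -1.228
vertex 2.678 -0.544 -0.242
vertex 1.249 -1.166 -1.294
endloop
endfacet
facet normal -0.760 -0.331 -0.560
outer loop
vertex 1.249 -1.166 -1.294
vertex 2.162 -1.936 -2.078
vertex 1.602 -2.089 -1.228
endloop
endfacet
facet normal 0.759 0.331 0.560
outer loop
vertex 3.031 -1.467 -0.175
vertex 3.238 -0.391 -1.092
vertex 2.678 -0.544 -0.242
endloop
endfacet
facet normal 0.356 -0.932 0.067
outer loop
vertex 3.591 -1.314 -1.026
vertex 3.031 -1.467 -0.175
vertex 2.162 -1.936 -2.078
endloop
endfacet
facet normal 0.760 0.331 0.560
outer loop
vertex 3.591 -1.314 -1.026
vertex 3.238 -0.391 -1.092
vertex 3.031 -1.467 -0.175
endloop
endfacet
facet normal -0.356 0.932 -0.067
outer loop
vertex 2.678 -0.544 -0.242
vertex 3.238 -0.391 -1.092
vertex 1.249 -1.166 -1.294
endloop
endfacet
facet normal -0.760 -0.331 -0.560
outer loop
vertex 1.809 -1.013 -2.145
vertex 2.162 -1.936 -2.078
vertex 1.249 -1.166 -1.294
endloop
endfacet
facet normal -0.356 0.932 -0.067
outer loop
vertex 1.249 -1.166 -1.294
vertex 3.238 -0.391 -1.092
vertex 1.809 -1.013 -2.145
endloop
endfacet
facet normal 0.544 0.148 -0.826
outer loop
vertex 1.809 -1.013 -2.145
vertex 3.591 -1.314 -1.026
vertex 2.162 -1.936 -2.078
endloop
endfacet
facet normal 0.544 0.149 -0.826
outer loop
vertex 3.238 -0.391 -1.092
vertex 3.591 -1.314 -1.026
vertex 1.809 -1.013 -2.145
endloop
endfacet
facet normal -0.899 -0.062 0.433
outer loop
vertex 0.755 0.589 -1.338
vertex 0.981 -0.274 -0.993
vertex 1.173 0.51 -0.481
endloop
endfacet
facet normal -0.684 0.617 0.390
outer loop
vertex 0.755 0.589 -1.338
vertex 1.173 0.51 -0.481
vertex 1.448 1.198 -1.086
endloop
endfacet
facet normal -0.567 0.768 -0.298
outer loop
vertex 0.755 0.589 -1.338
vertex 1.448 1.198 -1.086
vertex 1.427 0.839 -1.972
endloop
endfacet
facet normal -0.710 0.183 -0.680
outer loop
vertex 0.755 0.589 -1.338
vertex 1.427 0.839 -1.972
vertex 1.138 -0.071 -1.915
endloop
endfacet
facet normal -0.915 -0.331 -0.229
outer loop
vertex 0.755 0.589 -1.338
vertex 1.138 -0.071 -1.915
vertex 0.981 -0.274 -0.993
endloop
endfacet
facet normal -0.063 0.673 0.737
outer loop
vertex 1.448 1.198 -1.086
vertex 1.173 0.51 -0.481
vertex 2.102 0.711 -0.585
endloop
endfacet
facet normal -0.412 -0.425 0.806
outer loop
vertex 1.173 0.51 -0.481
vertex 0.981 -0.274 -0.993
vertex 1.813 -0.199 -0.528
endloop
endfacet
facet normal -0.438 -0.859 -0.264
outer loop
vertex 0.981 -0.274 -0.993
vertex 1.138 -0.071 -1.915
vertex 1.792 -0.558 -1.414
endloop
endfacet
facet normal -0.105 -0.029 -0.994
outer loop
vertex 1.138 -0.071 -1.915
vertex 1.427 0.839 -1.972
vertex 2.067 0.13 -2.019
endloop
endfacet
facet normal 0.127 0.918 -0.375
outer loop
vertex 1.427 0.839 -1.972
vertex 1.448 1.198 -1.086
vertex 2.259 0.914 -1.507
endloop
endfacet
facet normal 0.710 -0.183 0.680
outer loop
vertex 2.485 0.051 -1.162
vertex 2.102 0.711 -0.585
vertex 1.813 -0.199 -0.528
endloop
endfacet
facet normal 0.567 -0.768 0.298
outer loop
vertex 2.485 0.051 -1.162
vertex 1.813 -0.199 -0.528
vertex 1.792 -0.558 -1.414
endloop
endfacet
facet normal 0.684 -0.617 -0.390
outer loop
vertex 2.485 0.051 -1.162
vertex 1.792 -0.558 -1.414
vertex 2.067 0.13 -2.019
endloop
endfacet
facet normal 0.899 0.062 -0.433
outer loop
vertex 2.485 0.051 -1.162
vertex 2.067 0.13 -2.019
vertex 2.259 0.914 -1.507
endloop
endfacet
facet normal 0.915 0.331 0.229
outer loop
vertex 2.485 0.051 -1.162
vertex 2.259 0.914 -1.507
vertex 2.102 0.711 -0.585
endloop
endfacet
facet normal 0.105 0.029 0.994
outer loop
vertex 1.813 -0.199 -0.528
vertex 2.102 0.711 -0.585
vertex 1.173 0.51 -0.481
endloop
endfacet
facet normal -0.127 -0.918 0.375
outer loop
vertex 1.792 -0.558 -1.414
vertex 1.813 -0.199 -0.528
vertex 0.981 -0.274 -0.993
endloop
endfacet
facet normal 0.063 -0.673 -0.737
outer loop
vertex 2.067 0.13 -2.019
vertex 1.792 -0.558 -1.414
vertex 1.138 -0.071 -1.915
endloop
endfacet
facet normal 0.412 0.425 -0.806
outer loop
vertex 2.259 0.914 -1.507
vertex 2.067 0.13 -2.019
vertex 1.427 0.839 -1.972
endloop
endfacet
facet normal 0.438 0.859 0.264
outer loop
vertex 2.102 0.711 -0.585
vertex 2.259 0.914 -1.507
vertex 1.448 1.198 -1.086
endloop
endfacet
facet normal -0.739 -0.126 -0.661
outer loop
vertex 0.987 -2.731 2.445
vertex 1.099 -1.765 2.136
vertex 2.05 -3.205 1.347
endloop
endfacet
facet normal -0.110 -0.947 0.302
outer loop
vertex 3.521 -2.955 2.664
vertex 0.987 -2.731 2.445
vertex 2.05 -3.205 1.347
endloop
endfacet
facet normal -0.739 -0.125 -0.662
outer loop
vertex 2.05 -3.205 1.347
vertex 1.099 -1.765 2.136
vertex 2.162 -2.239 1.039
endloop
endfacet
facet normal 0.665 -0.296 -0.686
outer loop
vertex 2.162 -2.239 1.039
vertex 3.521 -2.955 2.664
vertex 2.05 -3.205 1.347
endloop
endfacet
facet normal -0.665 0.296 0.686
outer loop
vertex 0.987 -2.731 2.445
vertex 2.57 -1.515 3.453
vertex 1.099 -1.765 2.136
endloop
endfacet
facet normal -0.110 -0.947 0.303
outer loop
vertex 2.458 -2.481 3.761
vertex 0.987 -2.731 2.445
vertex 3.521 -2.955 2.664
endloop
endfacet
facet normal -0.664 0.296 0.686
outer loop
vertex 2.458 -2.481 3.761
vertex 2.57 -1.515 3.453
vertex 0.987 -2.731 2.445
endloop
endfacet
facet normal 0.110 0.947 -0.303
outer loop
vertex 1.099 -1.765 2.136
vertex 2.57 -1.515 3.453
vertex 2.162 -2.239 1.039
endloop
endfacet
facet normal 0.664 -0.297 -0.686
outer loop
vertex 3.633 -1.989 2.355
vertex 3.521 -2.955 2.664
vertex 2.162 -2.239 1.039
endloop
endfacet
facet normal 0.110 0.947 -0.303
outer loop
vertex 2.162 -2.239 1.039
vertex 2.57 -1.515 3.453
vertex 3.633 -1.989 2.355
endloop
endfacet
facet normal 0.739 0.126 0.662
outer loop
vertex 3.633 -1.989 2.355
vertex 2.458 -2.481 3.761
vertex 3.521 -2.955 2.664
endloop
endfacet
facet normal 0.739 0.125 0.662
outer loop
vertex 2.57 -1.515 3.453
vertex 2.458 -2.481 3.761
vertex 3.633 -1.989 2.355
endloop
endfacet

endsolid


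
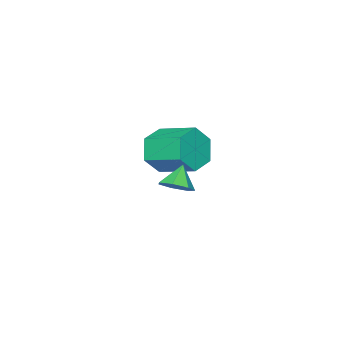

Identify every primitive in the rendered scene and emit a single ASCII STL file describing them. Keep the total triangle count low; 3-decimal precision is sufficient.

solid 
facet normal 0.614 0.184 -0.767
outer loop
vertex 4.004 0.244 0.244
vertex 3.537 0.022 -0.183
vertex 3.634 0.645 0.044
endloop
endfacet
facet normal 0.081 0.503 0.860
outer loop
vertex 4.004 0.244 0.244
vertex 3.634 0.645 0.044
vertex 2.923 -0.162 0.583
endloop
endfacet
facet normal 0.615 0.184 -0.767
outer loop
vertex 3.634 0.645 0.044
vertex 3.537 0.022 -0.183
vertex 3.191 0.578 -0.327
endloop
endfacet
facet normal -0.494 0.740 0.456
outer loop
vertex 3.634 0.645 0.044
vertex 3.191 0.578 -0.327
vertex 2.923 -0.162 0.583
endloop
endfacet
facet normal 0.615 0.184 -0.766
outer loop
vertex 3.191 0.578 -0.327
vertex 3.537 0.022 -0.183
vertex 3.009 0.092 -0.59
endloop
endfacet
facet normal -0.938 0.348 0.007
outer loop
vertex 3.191 0.578 -0.327
vertex 3.009 0.092 -0.59
vertex 2.923 -0.162 0.583
endloop
endfacet
facet normal 0.615 0.186 -0.766
outer loop
vertex 3.009 0.092 -0.59
vertex 3.537 0.022 -0.183
vertex 3.225 -0.446 -0.547
endloop
endfacet
facet normal -0.913 -0.379 -0.149
outer loop
vertex 3.009 0.092 -0.59
vertex 3.225 -0.446 -0.547
vertex 2.923 -0.162 0.583
endloop
endfacet
facet normal 0.615 0.186 -0.766
outer loop
vertex 3.225 -0.446 -0.547
vertex 3.537 0.022 -0.183
vertex 3.676 -0.632 -0.23
endloop
endfacet
facet normal -0.442 -0.891 0.106
outer loop
vertex 3.225 -0.446 -0.547
vertex 3.676 -0.632 -0.23
vertex 2.923 -0.162 0.583
endloop
endfacet
facet normal 0.615 0.186 -0.766
outer loop
vertex 3.676 -0.632 -0.23
vertex 3.537 0.022 -0.183
vertex 4.022 -0.325 0.122
endloop
endfacet
facet normal 0.124 -0.805 0.580
outer loop
vertex 3.676 -0.632 -0.23
vertex 4.022 -0.325 0.122
vertex 2.923 -0.162 0.583
endloop
endfacet
facet normal 0.614 0.184 -0.767
outer loop
vertex 4.022 -0.325 0.122
vertex 3.537 0.022 -0.183
vertex 4.004 0.244 0.244
endloop
endfacet
facet normal 0.357 -0.185 0.916
outer loop
vertex 4.022 -0.325 0.122
vertex 4.004 0.244 0.244
vertex 2.923 -0.162 0.583
endloop
endfacet
facet normal 0.062 -0.942 -0.329
outer loop
vertex -0.464 -4.029 -2.664
vertex -0.886 -4.36 -1.796
vertex -1.478 -4.121 -2.592
endloop
endfacet
facet normal -0.096 0.322 -0.942
outer loop
vertex -0.464 -4.029 -2.664
vertex -1.478 -4.121 -2.592
vertex -0.573 -2.389 -2.092
endloop
endfacet
facet normal -0.096 0.322 -0.942
outer loop
vertex -0.573 -2.389 -2.092
vertex -1.478 -4.121 -2.592
vertex -1.587 -2.482 -2.02
endloop
endfacet
facet normal -0.063 0.942 0.329
outer loop
vertex -0.573 -2.389 -2.092
vertex -1.587 -2.482 -2.02
vertex -0.994 -2.72 -1.224
endloop
endfacet
facet normal 0.062 -0.942 -0.329
outer loop
vertex -1.478 -4.121 -2.592
vertex -0.886 -4.36 -1.796
vertex -1.899 -4.452 -1.724
endloop
endfacet
facet normal -0.909 0.082 -0.409
outer loop
vertex -1.478 -4.121 -2.592
vertex -1.899 -4.452 -1.724
vertex -1.587 -2.482 -2.02
endloop
endfacet
facet normal -0.909 0.083 -0.409
outer loop
vertex -1.587 -2.482 -2.02
vertex -1.899 -4.452 -1.724
vertex -2.008 -2.813 -1.151
endloop
endfacet
facet normal -0.063 0.942 0.329
outer loop
vertex -1.587 -2.482 -2.02
vertex -2.008 -2.813 -1.151
vertex -0.994 -2.72 -1.224
endloop
endfacet
facet normal 0.062 -0.942 -0.329
outer loop
vertex -1.899 -4.452 -1.724
vertex -0.886 -4.36 -1.796
vertex -1.307 -4.691 -0.928
endloop
endfacet
facet normal -0.812 -0.240 0.532
outer loop
vertex -1.899 -4.452 -1.724
vertex -1.307 -4.691 -0.928
vertex -2.008 -2.813 -1.151
endloop
endfacet
facet normal -0.812 -0.240 0.533
outer loop
vertex -2.008 -2.813 -1.151
vertex -1.307 -4.691 -0.928
vertex -1.416 -3.051 -0.356
endloop
endfacet
facet normal -0.063 0.942 0.329
outer loop
vertex -2.008 -2.813 -1.151
vertex -1.416 -3.051 -0.356
vertex -0.994 -2.72 -1.224
endloop
endfacet
facet normal 0.063 -0.942 -0.329
outer loop
vertex -1.307 -4.691 -0.928
vertex -0.886 -4.36 -1.796
vertex -0.293 -4.598 -1.0
endloop
endfacet
facet normal 0.096 -0.322 0.942
outer loop
vertex -1.307 -4.691 -0.928
vertex -0.293 -4.598 -1.0
vertex -1.416 -3.051 -0.356
endloop
endfacet
facet normal 0.096 -0.322 0.942
outer loop
vertex -1.416 -3.051 -0.356
vertex -0.293 -4.598 -1.0
vertex -0.402 -2.959 -0.428
endloop
endfacet
facet normal -0.062 0.942 0.329
outer loop
vertex -1.416 -3.051 -0.356
vertex -0.402 -2.959 -0.428
vertex -0.994 -2.72 -1.224
endloop
endfacet
facet normal 0.063 -0.942 -0.329
outer loop
vertex -0.293 -4.598 -1.0
vertex -0.886 -4.36 -1.796
vertex 0.128 -4.267 -1.869
endloop
endfacet
facet normal 0.909 -0.082 0.409
outer loop
vertex -0.293 -4.598 -1.0
vertex 0.128 -4.267 -1.869
vertex -0.402 -2.959 -0.428
endloop
endfacet
facet normal 0.909 -0.083 0.409
outer loop
vertex -0.402 -2.959 -0.428
vertex 0.128 -4.267 -1.869
vertex 0.019 -2.628 -1.296
endloop
endfacet
facet normal -0.062 0.942 0.329
outer loop
vertex -0.402 -2.959 -0.428
vertex 0.019 -2.628 -1.296
vertex -0.994 -2.72 -1.224
endloop
endfacet
facet normal 0.063 -0.942 -0.329
outer loop
vertex 0.128 -4.267 -1.869
vertex -0.886 -4.36 -1.796
vertex -0.464 -4.029 -2.664
endloop
endfacet
facet normal 0.812 0.240 -0.533
outer loop
vertex 0.128 -4.267 -1.869
vertex -0.464 -4.029 -2.664
vertex 0.019 -2.628 -1.296
endloop
endfacet
facet normal 0.812 0.240 -0.532
outer loop
vertex 0.019 -2.628 -1.296
vertex -0.464 -4.029 -2.664
vertex -0.573 -2.389 -2.092
endloop
endfacet
facet normal -0.062 0.942 0.329
outer loop
vertex 0.019 -2.628 -1.296
vertex -0.573 -2.389 -2.092
vertex -0.994 -2.72 -1.224
endloop
endfacet

endsolid


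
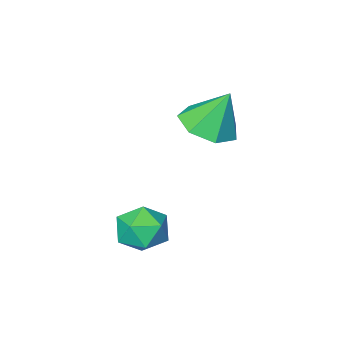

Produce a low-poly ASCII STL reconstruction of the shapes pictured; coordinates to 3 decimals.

solid 
facet normal 0.140 0.422 0.896
outer loop
vertex 3.331 0.059 0.697
vertex 3.429 -0.751 1.063
vertex 4.142 -0.314 0.746
endloop
endfacet
facet normal 0.369 0.851 0.374
outer loop
vertex 3.331 0.059 0.697
vertex 4.142 -0.314 0.746
vertex 3.894 0.119 0.005
endloop
endfacet
facet normal -0.181 0.981 -0.062
outer loop
vertex 3.331 0.059 0.697
vertex 3.894 0.119 0.005
vertex 3.028 -0.05 -0.137
endloop
endfacet
facet normal -0.750 0.633 0.190
outer loop
vertex 3.331 0.059 0.697
vertex 3.028 -0.05 -0.137
vertex 2.74 -0.587 0.517
endloop
endfacet
facet normal -0.552 0.287 0.783
outer loop
vertex 3.331 0.059 0.697
vertex 2.74 -0.587 0.517
vertex 3.429 -0.751 1.063
endloop
endfacet
facet normal 0.866 0.500 0.002
outer loop
vertex 3.894 0.119 0.005
vertex 4.142 -0.314 0.746
vertex 4.34 -0.653 -0.057
endloop
endfacet
facet normal 0.496 -0.195 0.846
outer loop
vertex 4.142 -0.314 0.746
vertex 3.429 -0.751 1.063
vertex 4.052 -1.19 0.597
endloop
endfacet
facet normal -0.624 -0.414 0.663
outer loop
vertex 3.429 -0.751 1.063
vertex 2.74 -0.587 0.517
vertex 3.186 -1.359 0.455
endloop
endfacet
facet normal -0.944 0.147 -0.295
outer loop
vertex 2.74 -0.587 0.517
vertex 3.028 -0.05 -0.137
vertex 2.938 -0.926 -0.286
endloop
endfacet
facet normal -0.024 0.712 -0.702
outer loop
vertex 3.028 -0.05 -0.137
vertex 3.894 0.119 0.005
vertex 3.651 -0.489 -0.603
endloop
endfacet
facet normal 0.750 -0.633 -0.190
outer loop
vertex 3.749 -1.299 -0.237
vertex 4.34 -0.653 -0.057
vertex 4.052 -1.19 0.597
endloop
endfacet
facet normal 0.181 -0.981 0.062
outer loop
vertex 3.749 -1.299 -0.237
vertex 4.052 -1.19 0.597
vertex 3.186 -1.359 0.455
endloop
endfacet
facet normal -0.369 -0.851 -0.374
outer loop
vertex 3.749 -1.299 -0.237
vertex 3.186 -1.359 0.455
vertex 2.938 -0.926 -0.286
endloop
endfacet
facet normal -0.140 -0.422 -0.896
outer loop
vertex 3.749 -1.299 -0.237
vertex 2.938 -0.926 -0.286
vertex 3.651 -0.489 -0.603
endloop
endfacet
facet normal 0.552 -0.287 -0.783
outer loop
vertex 3.749 -1.299 -0.237
vertex 3.651 -0.489 -0.603
vertex 4.34 -0.653 -0.057
endloop
endfacet
facet normal 0.944 -0.147 0.295
outer loop
vertex 4.052 -1.19 0.597
vertex 4.34 -0.653 -0.057
vertex 4.142 -0.314 0.746
endloop
endfacet
facet normal 0.024 -0.712 0.702
outer loop
vertex 3.186 -1.359 0.455
vertex 4.052 -1.19 0.597
vertex 3.429 -0.751 1.063
endloop
endfacet
facet normal -0.866 -0.500 -0.002
outer loop
vertex 2.938 -0.926 -0.286
vertex 3.186 -1.359 0.455
vertex 2.74 -0.587 0.517
endloop
endfacet
facet normal -0.496 0.195 -0.846
outer loop
vertex 3.651 -0.489 -0.603
vertex 2.938 -0.926 -0.286
vertex 3.028 -0.05 -0.137
endloop
endfacet
facet normal 0.624 0.414 -0.663
outer loop
vertex 4.34 -0.653 -0.057
vertex 3.651 -0.489 -0.603
vertex 3.894 0.119 0.005
endloop
endfacet
facet normal 0.287 -0.295 -0.911
outer loop
vertex 1.201 -2.403 3.234
vertex 0.415 -1.931 2.834
vertex 1.333 -1.576 3.008
endloop
endfacet
facet normal 0.678 0.091 0.729
outer loop
vertex 1.201 -2.403 3.234
vertex 1.333 -1.576 3.008
vertex -0.035 -1.469 4.266
endloop
endfacet
facet normal 0.286 -0.294 -0.912
outer loop
vertex 1.333 -1.576 3.008
vertex 0.415 -1.931 2.834
vertex 0.774 -1.016 2.652
endloop
endfacet
facet normal 0.473 0.758 0.450
outer loop
vertex 1.333 -1.576 3.008
vertex 0.774 -1.016 2.652
vertex -0.035 -1.469 4.266
endloop
endfacet
facet normal 0.287 -0.294 -0.912
outer loop
vertex 0.774 -1.016 2.652
vertex 0.415 -1.931 2.834
vertex -0.055 -1.145 2.433
endloop
endfacet
facet normal -0.196 0.965 0.173
outer loop
vertex 0.774 -1.016 2.652
vertex -0.055 -1.145 2.433
vertex -0.035 -1.469 4.266
endloop
endfacet
facet normal 0.286 -0.294 -0.912
outer loop
vertex -0.055 -1.145 2.433
vertex 0.415 -1.931 2.834
vertex -0.531 -1.866 2.516
endloop
endfacet
facet normal -0.824 0.556 0.107
outer loop
vertex -0.055 -1.145 2.433
vertex -0.531 -1.866 2.516
vertex -0.035 -1.469 4.266
endloop
endfacet
facet normal 0.286 -0.294 -0.912
outer loop
vertex -0.531 -1.866 2.516
vertex 0.415 -1.931 2.834
vertex -0.294 -2.636 2.839
endloop
endfacet
facet normal -0.939 -0.162 0.303
outer loop
vertex -0.531 -1.866 2.516
vertex -0.294 -2.636 2.839
vertex -0.035 -1.469 4.266
endloop
endfacet
facet normal 0.287 -0.295 -0.911
outer loop
vertex -0.294 -2.636 2.839
vertex 0.415 -1.931 2.834
vertex 0.476 -2.875 3.159
endloop
endfacet
facet normal -0.455 -0.647 0.612
outer loop
vertex -0.294 -2.636 2.839
vertex 0.476 -2.875 3.159
vertex -0.035 -1.469 4.266
endloop
endfacet
facet normal 0.287 -0.295 -0.911
outer loop
vertex 0.476 -2.875 3.159
vertex 0.415 -1.931 2.834
vertex 1.201 -2.403 3.234
endloop
endfacet
facet normal 0.265 -0.535 0.802
outer loop
vertex 0.476 -2.875 3.159
vertex 1.201 -2.403 3.234
vertex -0.035 -1.469 4.266
endloop
endfacet

endsolid


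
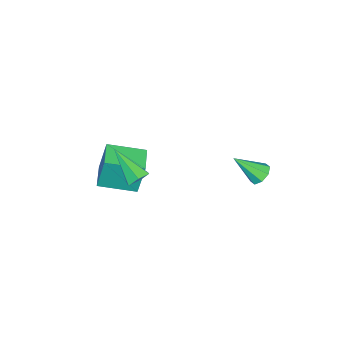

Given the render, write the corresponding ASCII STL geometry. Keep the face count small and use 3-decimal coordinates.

solid 
facet normal -0.300 0.658 -0.690
outer loop
vertex -2.358 3.648 -2.786
vertex -2.989 3.676 -2.485
vertex -2.389 4.028 -2.41
endloop
endfacet
facet normal 0.998 0.021 0.061
outer loop
vertex -2.358 3.648 -2.786
vertex -2.389 4.028 -2.41
vertex -2.431 2.444 -1.195
endloop
endfacet
facet normal -0.300 0.658 -0.691
outer loop
vertex -2.389 4.028 -2.41
vertex -2.989 3.676 -2.485
vertex -2.772 4.202 -2.078
endloop
endfacet
facet normal 0.695 0.426 0.579
outer loop
vertex -2.389 4.028 -2.41
vertex -2.772 4.202 -2.078
vertex -2.431 2.444 -1.195
endloop
endfacet
facet normal -0.300 0.658 -0.690
outer loop
vertex -2.772 4.202 -2.078
vertex -2.989 3.676 -2.485
vertex -3.282 4.068 -1.984
endloop
endfacet
facet normal 0.044 0.455 0.889
outer loop
vertex -2.772 4.202 -2.078
vertex -3.282 4.068 -1.984
vertex -2.431 2.444 -1.195
endloop
endfacet
facet normal -0.297 0.660 -0.690
outer loop
vertex -3.282 4.068 -1.984
vertex -2.989 3.676 -2.485
vertex -3.621 3.705 -2.185
endloop
endfacet
facet normal -0.578 0.091 0.811
outer loop
vertex -3.282 4.068 -1.984
vertex -3.621 3.705 -2.185
vertex -2.431 2.444 -1.195
endloop
endfacet
facet normal -0.298 0.659 -0.691
outer loop
vertex -3.621 3.705 -2.185
vertex -2.989 3.676 -2.485
vertex -3.59 3.325 -2.561
endloop
endfacet
facet normal -0.803 -0.451 0.390
outer loop
vertex -3.621 3.705 -2.185
vertex -3.59 3.325 -2.561
vertex -2.431 2.444 -1.195
endloop
endfacet
facet normal -0.298 0.660 -0.690
outer loop
vertex -3.59 3.325 -2.561
vertex -2.989 3.676 -2.485
vertex -3.207 3.151 -2.893
endloop
endfacet
facet normal -0.500 -0.856 -0.128
outer loop
vertex -3.59 3.325 -2.561
vertex -3.207 3.151 -2.893
vertex -2.431 2.444 -1.195
endloop
endfacet
facet normal -0.298 0.660 -0.690
outer loop
vertex -3.207 3.151 -2.893
vertex -2.989 3.676 -2.485
vertex -2.697 3.284 -2.986
endloop
endfacet
facet normal 0.151 -0.886 -0.438
outer loop
vertex -3.207 3.151 -2.893
vertex -2.697 3.284 -2.986
vertex -2.431 2.444 -1.195
endloop
endfacet
facet normal -0.300 0.659 -0.690
outer loop
vertex -2.697 3.284 -2.986
vertex -2.989 3.676 -2.485
vertex -2.358 3.648 -2.786
endloop
endfacet
facet normal 0.773 -0.522 -0.360
outer loop
vertex -2.697 3.284 -2.986
vertex -2.358 3.648 -2.786
vertex -2.431 2.444 -1.195
endloop
endfacet
facet normal 0.184 0.703 -0.687
outer loop
vertex 1.756 -0.667 -0.501
vertex 1.304 -0.966 -0.928
vertex 1.092 -0.479 -0.487
endloop
endfacet
facet normal 0.143 0.439 0.887
outer loop
vertex 1.756 -0.667 -0.501
vertex 1.092 -0.479 -0.487
vertex 0.916 -2.434 0.508
endloop
endfacet
facet normal 0.186 0.703 -0.687
outer loop
vertex 1.092 -0.479 -0.487
vertex 1.304 -0.966 -0.928
vertex 0.64 -0.778 -0.915
endloop
endfacet
facet normal -0.756 0.350 0.554
outer loop
vertex 1.092 -0.479 -0.487
vertex 0.64 -0.778 -0.915
vertex 0.916 -2.434 0.508
endloop
endfacet
facet normal 0.185 0.702 -0.688
outer loop
vertex 0.64 -0.778 -0.915
vertex 1.304 -0.966 -0.928
vertex 0.852 -1.265 -1.355
endloop
endfacet
facet normal -0.948 -0.282 -0.145
outer loop
vertex 0.64 -0.778 -0.915
vertex 0.852 -1.265 -1.355
vertex 0.916 -2.434 0.508
endloop
endfacet
facet normal 0.184 0.703 -0.687
outer loop
vertex 0.852 -1.265 -1.355
vertex 1.304 -0.966 -0.928
vertex 1.516 -1.453 -1.369
endloop
endfacet
facet normal -0.244 -0.825 -0.509
outer loop
vertex 0.852 -1.265 -1.355
vertex 1.516 -1.453 -1.369
vertex 0.916 -2.434 0.508
endloop
endfacet
facet normal 0.186 0.703 -0.687
outer loop
vertex 1.516 -1.453 -1.369
vertex 1.304 -0.966 -0.928
vertex 1.968 -1.154 -0.941
endloop
endfacet
facet normal 0.654 -0.736 -0.176
outer loop
vertex 1.516 -1.453 -1.369
vertex 1.968 -1.154 -0.941
vertex 0.916 -2.434 0.508
endloop
endfacet
facet normal 0.185 0.702 -0.688
outer loop
vertex 1.968 -1.154 -0.941
vertex 1.304 -0.966 -0.928
vertex 1.756 -0.667 -0.501
endloop
endfacet
facet normal 0.846 -0.104 0.523
outer loop
vertex 1.968 -1.154 -0.941
vertex 1.756 -0.667 -0.501
vertex 0.916 -2.434 0.508
endloop
endfacet
facet normal -0.921 -0.387 0.035
outer loop
vertex -0.613 -3.658 -0.953
vertex -1.408 -1.806 -1.38
vertex -0.514 -4.075 -2.947
endloop
endfacet
facet normal 0.386 -0.899 0.207
outer loop
vertex 0.868 -3.494 -3.0
vertex -0.613 -3.658 -0.953
vertex -0.514 -4.075 -2.947
endloop
endfacet
facet normal -0.921 -0.387 0.035
outer loop
vertex -0.514 -4.075 -2.947
vertex -1.408 -1.806 -1.38
vertex -1.309 -2.223 -3.375
endloop
endfacet
facet normal 0.049 -0.205 -0.978
outer loop
vertex -1.309 -2.223 -3.375
vertex 0.868 -3.494 -3.0
vertex -0.514 -4.075 -2.947
endloop
endfacet
facet normal -0.049 0.205 0.978
outer loop
vertex -0.613 -3.658 -0.953
vertex -0.026 -1.225 -1.433
vertex -1.408 -1.806 -1.38
endloop
endfacet
facet normal 0.386 -0.899 0.207
outer loop
vertex 0.769 -3.077 -1.005
vertex -0.613 -3.658 -0.953
vertex 0.868 -3.494 -3.0
endloop
endfacet
facet normal -0.049 0.205 0.978
outer loop
vertex 0.769 -3.077 -1.005
vertex -0.026 -1.225 -1.433
vertex -0.613 -3.658 -0.953
endloop
endfacet
facet normal -0.386 0.899 -0.207
outer loop
vertex -1.408 -1.806 -1.38
vertex -0.026 -1.225 -1.433
vertex -1.309 -2.223 -3.375
endloop
endfacet
facet normal 0.049 -0.204 -0.978
outer loop
vertex 0.073 -1.642 -3.427
vertex 0.868 -3.494 -3.0
vertex -1.309 -2.223 -3.375
endloop
endfacet
facet normal -0.386 0.899 -0.207
outer loop
vertex -1.309 -2.223 -3.375
vertex -0.026 -1.225 -1.433
vertex 0.073 -1.642 -3.427
endloop
endfacet
facet normal 0.921 0.387 -0.035
outer loop
vertex 0.073 -1.642 -3.427
vertex 0.769 -3.077 -1.005
vertex 0.868 -3.494 -3.0
endloop
endfacet
facet normal 0.921 0.387 -0.035
outer loop
vertex -0.026 -1.225 -1.433
vertex 0.769 -3.077 -1.005
vertex 0.073 -1.642 -3.427
endloop
endfacet

endsolid


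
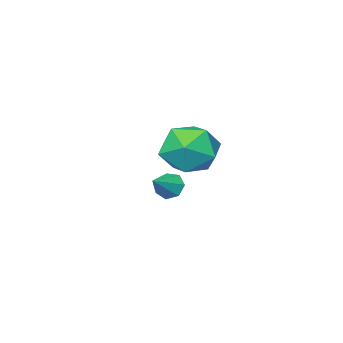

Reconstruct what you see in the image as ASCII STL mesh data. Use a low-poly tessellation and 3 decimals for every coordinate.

solid 
facet normal -0.822 -0.245 -0.513
outer loop
vertex 2.383 -0.097 -3.044
vertex 2.094 0.219 -2.732
vertex 2.341 0.339 -3.185
endloop
endfacet
facet normal 0.850 -0.086 -0.520
outer loop
vertex 2.383 -0.097 -3.044
vertex 2.341 0.339 -3.185
vertex 2.966 0.481 -2.188
endloop
endfacet
facet normal -0.822 -0.248 -0.514
outer loop
vertex 2.341 0.339 -3.185
vertex 2.094 0.219 -2.732
vertex 2.112 0.684 -2.985
endloop
endfacet
facet normal 0.590 0.661 -0.464
outer loop
vertex 2.341 0.339 -3.185
vertex 2.112 0.684 -2.985
vertex 2.966 0.481 -2.188
endloop
endfacet
facet normal -0.823 -0.247 -0.512
outer loop
vertex 2.112 0.684 -2.985
vertex 2.094 0.219 -2.732
vertex 1.87 0.679 -2.594
endloop
endfacet
facet normal 0.141 0.985 0.100
outer loop
vertex 2.112 0.684 -2.985
vertex 1.87 0.679 -2.594
vertex 2.966 0.481 -2.188
endloop
endfacet
facet normal -0.823 -0.247 -0.512
outer loop
vertex 1.87 0.679 -2.594
vertex 2.094 0.219 -2.732
vertex 1.797 0.328 -2.307
endloop
endfacet
facet normal -0.160 0.645 0.748
outer loop
vertex 1.87 0.679 -2.594
vertex 1.797 0.328 -2.307
vertex 2.966 0.481 -2.188
endloop
endfacet
facet normal -0.823 -0.247 -0.512
outer loop
vertex 1.797 0.328 -2.307
vertex 2.094 0.219 -2.732
vertex 1.947 -0.106 -2.339
endloop
endfacet
facet normal -0.087 -0.103 0.991
outer loop
vertex 1.797 0.328 -2.307
vertex 1.947 -0.106 -2.339
vertex 2.966 0.481 -2.188
endloop
endfacet
facet normal -0.822 -0.248 -0.512
outer loop
vertex 1.947 -0.106 -2.339
vertex 2.094 0.219 -2.732
vertex 2.208 -0.294 -2.667
endloop
endfacet
facet normal 0.307 -0.699 0.645
outer loop
vertex 1.947 -0.106 -2.339
vertex 2.208 -0.294 -2.667
vertex 2.966 0.481 -2.188
endloop
endfacet
facet normal -0.823 -0.248 -0.511
outer loop
vertex 2.208 -0.294 -2.667
vertex 2.094 0.219 -2.732
vertex 2.383 -0.097 -3.044
endloop
endfacet
facet normal 0.723 -0.691 -0.026
outer loop
vertex 2.208 -0.294 -2.667
vertex 2.383 -0.097 -3.044
vertex 2.966 0.481 -2.188
endloop
endfacet
facet normal -0.569 0.740 0.359
outer loop
vertex -1.518 -1.887 -3.067
vertex -2.403 -2.647 -2.903
vertex -1.619 -2.461 -2.043
endloop
endfacet
facet normal 0.121 0.861 0.494
outer loop
vertex -1.518 -1.887 -3.067
vertex -1.619 -2.461 -2.043
vertex -0.56 -2.324 -2.54
endloop
endfacet
facet normal 0.469 0.874 -0.128
outer loop
vertex -1.518 -1.887 -3.067
vertex -0.56 -2.324 -2.54
vertex -0.689 -2.426 -3.706
endloop
endfacet
facet normal -0.006 0.761 -0.649
outer loop
vertex -1.518 -1.887 -3.067
vertex -0.689 -2.426 -3.706
vertex -1.828 -2.626 -3.93
endloop
endfacet
facet normal -0.647 0.678 -0.348
outer loop
vertex -1.518 -1.887 -3.067
vertex -1.828 -2.626 -3.93
vertex -2.403 -2.647 -2.903
endloop
endfacet
facet normal 0.370 0.311 0.875
outer loop
vertex -0.56 -2.324 -2.54
vertex -1.619 -2.461 -2.043
vertex -0.852 -3.354 -2.05
endloop
endfacet
facet normal -0.746 0.116 0.655
outer loop
vertex -1.619 -2.461 -2.043
vertex -2.403 -2.647 -2.903
vertex -1.991 -3.554 -2.274
endloop
endfacet
facet normal -0.873 0.015 -0.488
outer loop
vertex -2.403 -2.647 -2.903
vertex -1.828 -2.626 -3.93
vertex -2.12 -3.656 -3.44
endloop
endfacet
facet normal 0.165 0.150 -0.975
outer loop
vertex -1.828 -2.626 -3.93
vertex -0.689 -2.426 -3.706
vertex -1.061 -3.519 -3.937
endloop
endfacet
facet normal 0.934 0.332 -0.132
outer loop
vertex -0.689 -2.426 -3.706
vertex -0.56 -2.324 -2.54
vertex -0.277 -3.333 -3.077
endloop
endfacet
facet normal 0.006 -0.761 0.649
outer loop
vertex -1.162 -4.093 -2.913
vertex -0.852 -3.354 -2.05
vertex -1.991 -3.554 -2.274
endloop
endfacet
facet normal -0.469 -0.874 0.128
outer loop
vertex -1.162 -4.093 -2.913
vertex -1.991 -3.554 -2.274
vertex -2.12 -3.656 -3.44
endloop
endfacet
facet normal -0.121 -0.861 -0.494
outer loop
vertex -1.162 -4.093 -2.913
vertex -2.12 -3.656 -3.44
vertex -1.061 -3.519 -3.937
endloop
endfacet
facet normal 0.569 -0.740 -0.359
outer loop
vertex -1.162 -4.093 -2.913
vertex -1.061 -3.519 -3.937
vertex -0.277 -3.333 -3.077
endloop
endfacet
facet normal 0.647 -0.678 0.348
outer loop
vertex -1.162 -4.093 -2.913
vertex -0.277 -3.333 -3.077
vertex -0.852 -3.354 -2.05
endloop
endfacet
facet normal -0.165 -0.150 0.975
outer loop
vertex -1.991 -3.554 -2.274
vertex -0.852 -3.354 -2.05
vertex -1.619 -2.461 -2.043
endloop
endfacet
facet normal -0.934 -0.332 0.132
outer loop
vertex -2.12 -3.656 -3.44
vertex -1.991 -3.554 -2.274
vertex -2.403 -2.647 -2.903
endloop
endfacet
facet normal -0.370 -0.311 -0.875
outer loop
vertex -1.061 -3.519 -3.937
vertex -2.12 -3.656 -3.44
vertex -1.828 -2.626 -3.93
endloop
endfacet
facet normal 0.746 -0.116 -0.655
outer loop
vertex -0.277 -3.333 -3.077
vertex -1.061 -3.519 -3.937
vertex -0.689 -2.426 -3.706
endloop
endfacet
facet normal 0.873 -0.015 0.488
outer loop
vertex -0.852 -3.354 -2.05
vertex -0.277 -3.333 -3.077
vertex -0.56 -2.324 -2.54
endloop
endfacet

endsolid


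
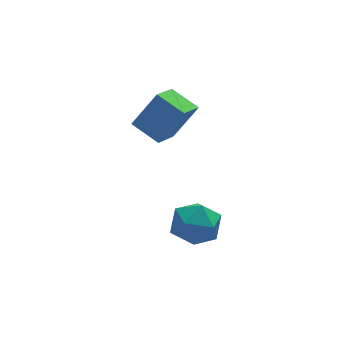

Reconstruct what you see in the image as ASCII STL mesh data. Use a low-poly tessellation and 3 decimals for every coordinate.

solid 
facet normal -0.562 -0.003 -0.827
outer loop
vertex 0.677 -1.218 0.204
vertex -0.174 -0.152 0.779
vertex 1.622 -0.114 -0.443
endloop
endfacet
facet normal 0.575 -0.720 -0.389
outer loop
vertex 2.714 -0.108 1.161
vertex 0.677 -1.218 0.204
vertex 1.622 -0.114 -0.443
endloop
endfacet
facet normal -0.562 -0.003 -0.827
outer loop
vertex 1.622 -0.114 -0.443
vertex -0.174 -0.152 0.779
vertex 0.771 0.951 0.132
endloop
endfacet
facet normal 0.594 0.694 -0.407
outer loop
vertex 0.771 0.951 0.132
vertex 2.714 -0.108 1.161
vertex 1.622 -0.114 -0.443
endloop
endfacet
facet normal -0.594 -0.694 0.407
outer loop
vertex 0.677 -1.218 0.204
vertex 0.918 -0.146 2.383
vertex -0.174 -0.152 0.779
endloop
endfacet
facet normal 0.575 -0.720 -0.388
outer loop
vertex 1.769 -1.211 1.808
vertex 0.677 -1.218 0.204
vertex 2.714 -0.108 1.161
endloop
endfacet
facet normal -0.594 -0.694 0.407
outer loop
vertex 1.769 -1.211 1.808
vertex 0.918 -0.146 2.383
vertex 0.677 -1.218 0.204
endloop
endfacet
facet normal -0.575 0.720 0.389
outer loop
vertex -0.174 -0.152 0.779
vertex 0.918 -0.146 2.383
vertex 0.771 0.951 0.132
endloop
endfacet
facet normal 0.594 0.694 -0.407
outer loop
vertex 1.863 0.958 1.736
vertex 2.714 -0.108 1.161
vertex 0.771 0.951 0.132
endloop
endfacet
facet normal -0.575 0.720 0.388
outer loop
vertex 0.771 0.951 0.132
vertex 0.918 -0.146 2.383
vertex 1.863 0.958 1.736
endloop
endfacet
facet normal 0.562 0.003 0.827
outer loop
vertex 1.863 0.958 1.736
vertex 1.769 -1.211 1.808
vertex 2.714 -0.108 1.161
endloop
endfacet
facet normal 0.562 0.003 0.827
outer loop
vertex 0.918 -0.146 2.383
vertex 1.769 -1.211 1.808
vertex 1.863 0.958 1.736
endloop
endfacet
facet normal -0.295 0.927 0.234
outer loop
vertex 1.143 -2.549 -3.818
vertex 0.906 -2.904 -2.709
vertex 1.986 -2.491 -2.983
endloop
endfacet
facet normal 0.206 0.939 -0.274
outer loop
vertex 1.143 -2.549 -3.818
vertex 1.986 -2.491 -2.983
vertex 2.258 -2.869 -4.076
endloop
endfacet
facet normal -0.031 0.559 -0.829
outer loop
vertex 1.143 -2.549 -3.818
vertex 2.258 -2.869 -4.076
vertex 1.345 -3.516 -4.478
endloop
endfacet
facet normal -0.680 0.311 -0.664
outer loop
vertex 1.143 -2.549 -3.818
vertex 1.345 -3.516 -4.478
vertex 0.51 -3.537 -3.633
endloop
endfacet
facet normal -0.843 0.538 -0.008
outer loop
vertex 1.143 -2.549 -3.818
vertex 0.51 -3.537 -3.633
vertex 0.906 -2.904 -2.709
endloop
endfacet
facet normal 0.788 0.615 -0.016
outer loop
vertex 2.258 -2.869 -4.076
vertex 1.986 -2.491 -2.983
vertex 2.71 -3.423 -3.127
endloop
endfacet
facet normal -0.023 0.594 0.804
outer loop
vertex 1.986 -2.491 -2.983
vertex 0.906 -2.904 -2.709
vertex 1.875 -3.444 -2.282
endloop
endfacet
facet normal -0.910 -0.034 0.413
outer loop
vertex 0.906 -2.904 -2.709
vertex 0.51 -3.537 -3.633
vertex 0.962 -4.091 -2.684
endloop
endfacet
facet normal -0.646 -0.402 -0.649
outer loop
vertex 0.51 -3.537 -3.633
vertex 1.345 -3.516 -4.478
vertex 1.234 -4.469 -3.777
endloop
endfacet
facet normal 0.403 -0.000 -0.915
outer loop
vertex 1.345 -3.516 -4.478
vertex 2.258 -2.869 -4.076
vertex 2.314 -4.056 -4.051
endloop
endfacet
facet normal 0.680 -0.311 0.664
outer loop
vertex 2.077 -4.411 -2.942
vertex 2.71 -3.423 -3.127
vertex 1.875 -3.444 -2.282
endloop
endfacet
facet normal 0.031 -0.559 0.829
outer loop
vertex 2.077 -4.411 -2.942
vertex 1.875 -3.444 -2.282
vertex 0.962 -4.091 -2.684
endloop
endfacet
facet normal -0.206 -0.939 0.274
outer loop
vertex 2.077 -4.411 -2.942
vertex 0.962 -4.091 -2.684
vertex 1.234 -4.469 -3.777
endloop
endfacet
facet normal 0.295 -0.927 -0.234
outer loop
vertex 2.077 -4.411 -2.942
vertex 1.234 -4.469 -3.777
vertex 2.314 -4.056 -4.051
endloop
endfacet
facet normal 0.843 -0.538 0.008
outer loop
vertex 2.077 -4.411 -2.942
vertex 2.314 -4.056 -4.051
vertex 2.71 -3.423 -3.127
endloop
endfacet
facet normal 0.646 0.402 0.649
outer loop
vertex 1.875 -3.444 -2.282
vertex 2.71 -3.423 -3.127
vertex 1.986 -2.491 -2.983
endloop
endfacet
facet normal -0.403 0.000 0.915
outer loop
vertex 0.962 -4.091 -2.684
vertex 1.875 -3.444 -2.282
vertex 0.906 -2.904 -2.709
endloop
endfacet
facet normal -0.788 -0.615 0.016
outer loop
vertex 1.234 -4.469 -3.777
vertex 0.962 -4.091 -2.684
vertex 0.51 -3.537 -3.633
endloop
endfacet
facet normal 0.023 -0.594 -0.804
outer loop
vertex 2.314 -4.056 -4.051
vertex 1.234 -4.469 -3.777
vertex 1.345 -3.516 -4.478
endloop
endfacet
facet normal 0.910 0.034 -0.413
outer loop
vertex 2.71 -3.423 -3.127
vertex 2.314 -4.056 -4.051
vertex 2.258 -2.869 -4.076
endloop
endfacet

endsolid
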